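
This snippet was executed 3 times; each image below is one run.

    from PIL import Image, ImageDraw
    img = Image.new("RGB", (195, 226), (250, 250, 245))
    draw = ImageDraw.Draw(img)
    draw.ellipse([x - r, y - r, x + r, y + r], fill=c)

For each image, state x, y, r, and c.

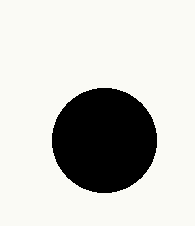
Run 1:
x = 104; y = 140; r = 52; c = 'black'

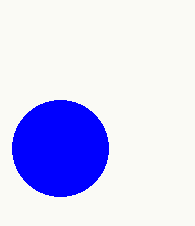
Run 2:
x = 60, y = 148, r = 48, c = 'blue'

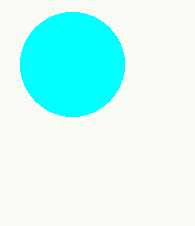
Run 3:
x = 72, y = 64, r = 52, c = 'cyan'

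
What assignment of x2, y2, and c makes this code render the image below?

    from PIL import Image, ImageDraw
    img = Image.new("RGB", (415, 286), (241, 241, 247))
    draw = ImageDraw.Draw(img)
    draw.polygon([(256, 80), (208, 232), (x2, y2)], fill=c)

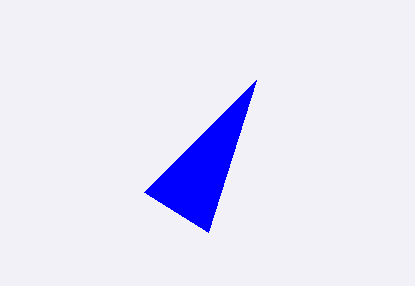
x2 = 144; y2 = 192; c = 'blue'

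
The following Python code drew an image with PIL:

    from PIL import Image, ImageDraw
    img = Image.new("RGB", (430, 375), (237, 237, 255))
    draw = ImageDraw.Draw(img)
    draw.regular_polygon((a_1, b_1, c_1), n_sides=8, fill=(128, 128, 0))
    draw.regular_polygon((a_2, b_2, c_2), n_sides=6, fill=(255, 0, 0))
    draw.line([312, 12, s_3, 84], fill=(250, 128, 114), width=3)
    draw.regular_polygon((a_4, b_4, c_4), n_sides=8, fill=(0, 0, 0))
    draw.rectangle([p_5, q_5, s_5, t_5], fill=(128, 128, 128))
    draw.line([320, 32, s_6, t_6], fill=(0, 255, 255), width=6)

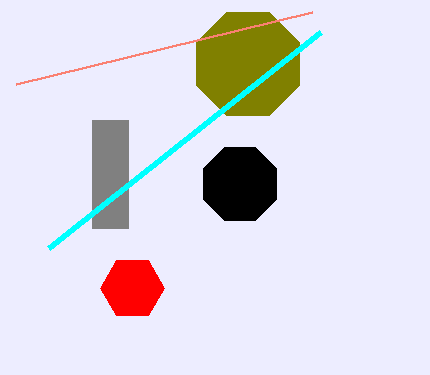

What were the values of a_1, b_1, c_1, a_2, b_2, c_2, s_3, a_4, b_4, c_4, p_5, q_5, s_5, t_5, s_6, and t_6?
a_1 = 248; b_1 = 64; c_1 = 56; a_2 = 132; b_2 = 288; c_2 = 32; s_3 = 16; a_4 = 240; b_4 = 184; c_4 = 40; p_5 = 92; q_5 = 120; s_5 = 128; t_5 = 228; s_6 = 48; t_6 = 248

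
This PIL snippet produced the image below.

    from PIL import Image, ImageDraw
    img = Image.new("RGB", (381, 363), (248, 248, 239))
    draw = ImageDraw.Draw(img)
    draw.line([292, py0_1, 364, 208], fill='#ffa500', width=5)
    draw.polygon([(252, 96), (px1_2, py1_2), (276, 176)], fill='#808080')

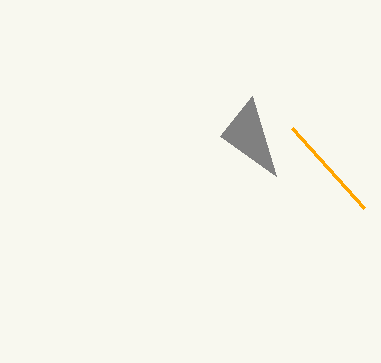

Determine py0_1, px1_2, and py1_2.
py0_1 = 128; px1_2 = 220; py1_2 = 136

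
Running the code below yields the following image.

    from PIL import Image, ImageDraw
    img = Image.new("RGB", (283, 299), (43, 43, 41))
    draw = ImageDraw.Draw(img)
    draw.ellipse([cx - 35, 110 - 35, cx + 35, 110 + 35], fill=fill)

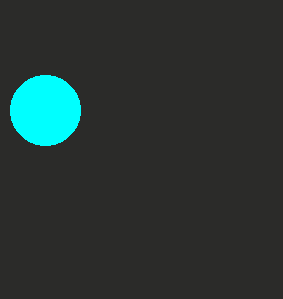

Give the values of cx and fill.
cx = 45
fill = 'cyan'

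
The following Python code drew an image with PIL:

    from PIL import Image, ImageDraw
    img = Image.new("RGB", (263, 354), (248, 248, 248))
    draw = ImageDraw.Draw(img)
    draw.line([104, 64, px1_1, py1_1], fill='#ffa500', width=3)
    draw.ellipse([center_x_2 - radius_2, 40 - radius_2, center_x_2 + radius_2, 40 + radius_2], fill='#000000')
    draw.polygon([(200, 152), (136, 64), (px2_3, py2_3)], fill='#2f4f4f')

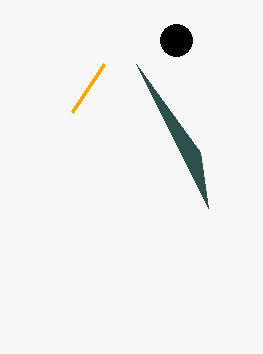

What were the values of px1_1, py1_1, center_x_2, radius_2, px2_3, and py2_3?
px1_1 = 72
py1_1 = 112
center_x_2 = 176
radius_2 = 16
px2_3 = 208
py2_3 = 208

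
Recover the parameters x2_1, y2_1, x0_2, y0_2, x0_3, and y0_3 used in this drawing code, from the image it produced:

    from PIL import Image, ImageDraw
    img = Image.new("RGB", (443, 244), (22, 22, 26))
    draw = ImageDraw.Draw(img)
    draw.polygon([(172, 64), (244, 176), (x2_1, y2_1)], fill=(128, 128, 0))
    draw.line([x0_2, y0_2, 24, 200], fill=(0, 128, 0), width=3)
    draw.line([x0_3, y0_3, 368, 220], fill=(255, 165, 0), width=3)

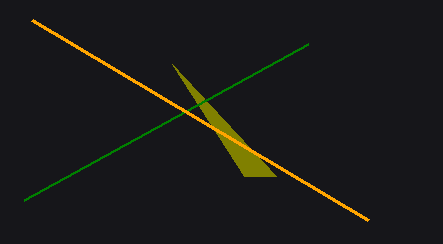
x2_1 = 276, y2_1 = 176, x0_2 = 308, y0_2 = 44, x0_3 = 32, y0_3 = 20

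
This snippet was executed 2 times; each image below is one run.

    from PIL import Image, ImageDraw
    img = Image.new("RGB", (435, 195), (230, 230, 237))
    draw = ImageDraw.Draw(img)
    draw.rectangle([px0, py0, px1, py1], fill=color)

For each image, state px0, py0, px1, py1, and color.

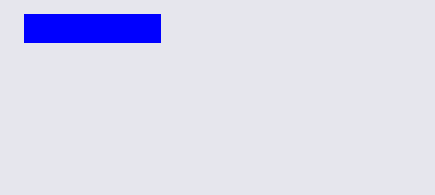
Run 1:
px0 = 24; py0 = 14; px1 = 160; py1 = 42; color = 'blue'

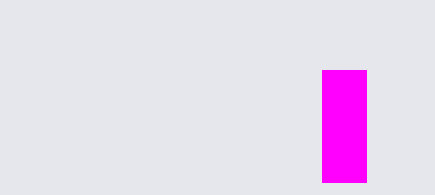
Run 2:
px0 = 322, py0 = 70, px1 = 366, py1 = 182, color = 'magenta'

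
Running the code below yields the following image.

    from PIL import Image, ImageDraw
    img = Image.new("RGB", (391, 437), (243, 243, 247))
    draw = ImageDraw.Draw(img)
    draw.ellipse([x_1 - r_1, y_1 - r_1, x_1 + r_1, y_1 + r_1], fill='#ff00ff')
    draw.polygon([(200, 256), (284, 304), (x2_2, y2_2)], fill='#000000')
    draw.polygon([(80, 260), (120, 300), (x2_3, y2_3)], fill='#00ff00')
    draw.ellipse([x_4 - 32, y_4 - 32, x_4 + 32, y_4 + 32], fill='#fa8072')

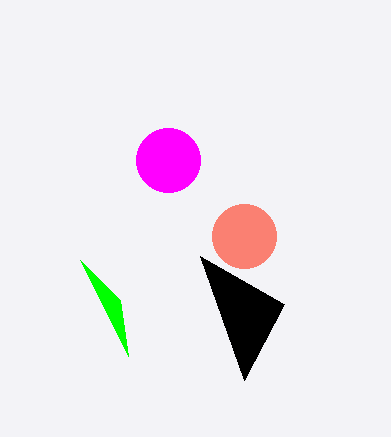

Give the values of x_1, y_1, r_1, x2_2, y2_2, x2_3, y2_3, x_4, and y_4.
x_1 = 168; y_1 = 160; r_1 = 32; x2_2 = 244; y2_2 = 380; x2_3 = 128; y2_3 = 356; x_4 = 244; y_4 = 236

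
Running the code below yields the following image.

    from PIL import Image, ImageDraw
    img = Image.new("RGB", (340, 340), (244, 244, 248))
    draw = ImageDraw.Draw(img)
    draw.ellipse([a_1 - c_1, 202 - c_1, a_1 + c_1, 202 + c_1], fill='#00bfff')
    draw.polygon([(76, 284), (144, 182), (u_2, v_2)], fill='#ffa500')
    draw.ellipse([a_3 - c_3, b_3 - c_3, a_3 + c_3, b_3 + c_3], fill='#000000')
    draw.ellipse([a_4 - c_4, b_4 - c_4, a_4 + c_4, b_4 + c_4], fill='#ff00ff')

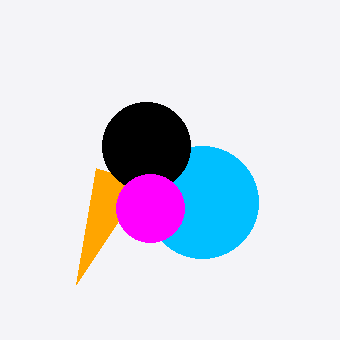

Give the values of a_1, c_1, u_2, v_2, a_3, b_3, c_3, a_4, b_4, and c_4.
a_1 = 202, c_1 = 56, u_2 = 96, v_2 = 168, a_3 = 146, b_3 = 146, c_3 = 44, a_4 = 150, b_4 = 208, c_4 = 34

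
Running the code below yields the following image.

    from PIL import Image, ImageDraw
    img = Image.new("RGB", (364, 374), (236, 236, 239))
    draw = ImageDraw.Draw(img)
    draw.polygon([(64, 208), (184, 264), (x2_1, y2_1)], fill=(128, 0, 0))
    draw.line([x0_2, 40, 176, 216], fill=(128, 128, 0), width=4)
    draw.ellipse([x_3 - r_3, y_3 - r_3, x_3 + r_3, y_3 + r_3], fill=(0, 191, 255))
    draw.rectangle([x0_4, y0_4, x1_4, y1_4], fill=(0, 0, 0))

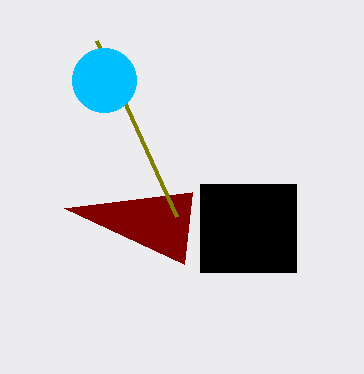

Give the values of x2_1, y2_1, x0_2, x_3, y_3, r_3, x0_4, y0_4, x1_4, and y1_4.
x2_1 = 192; y2_1 = 192; x0_2 = 96; x_3 = 104; y_3 = 80; r_3 = 32; x0_4 = 200; y0_4 = 184; x1_4 = 296; y1_4 = 272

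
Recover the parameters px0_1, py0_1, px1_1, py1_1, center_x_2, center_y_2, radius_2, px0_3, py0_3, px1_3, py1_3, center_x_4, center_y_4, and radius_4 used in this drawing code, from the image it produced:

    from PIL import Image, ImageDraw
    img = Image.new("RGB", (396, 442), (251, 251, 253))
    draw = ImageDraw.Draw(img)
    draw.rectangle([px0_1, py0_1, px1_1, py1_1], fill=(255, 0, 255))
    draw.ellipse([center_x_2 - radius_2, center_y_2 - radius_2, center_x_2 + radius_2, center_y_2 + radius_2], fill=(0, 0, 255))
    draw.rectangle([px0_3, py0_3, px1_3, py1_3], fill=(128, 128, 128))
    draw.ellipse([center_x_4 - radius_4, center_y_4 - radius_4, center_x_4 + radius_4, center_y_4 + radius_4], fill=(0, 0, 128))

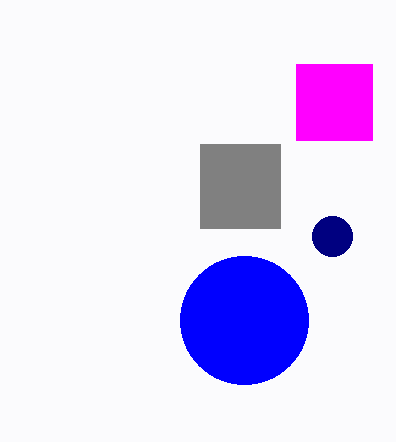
px0_1 = 296, py0_1 = 64, px1_1 = 372, py1_1 = 140, center_x_2 = 244, center_y_2 = 320, radius_2 = 64, px0_3 = 200, py0_3 = 144, px1_3 = 280, py1_3 = 228, center_x_4 = 332, center_y_4 = 236, radius_4 = 20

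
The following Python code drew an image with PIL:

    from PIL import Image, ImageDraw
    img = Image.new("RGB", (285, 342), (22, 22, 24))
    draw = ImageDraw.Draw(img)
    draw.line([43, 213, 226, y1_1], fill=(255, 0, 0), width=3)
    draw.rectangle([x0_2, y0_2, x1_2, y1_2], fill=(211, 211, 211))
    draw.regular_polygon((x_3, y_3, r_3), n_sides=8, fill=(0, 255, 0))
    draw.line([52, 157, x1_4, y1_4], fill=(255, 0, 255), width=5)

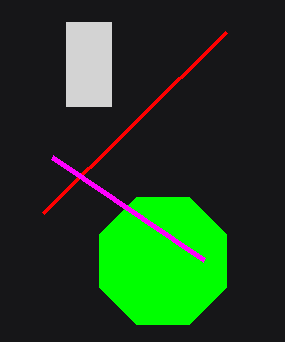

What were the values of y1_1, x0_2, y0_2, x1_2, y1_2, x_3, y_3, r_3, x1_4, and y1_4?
y1_1 = 32
x0_2 = 66
y0_2 = 22
x1_2 = 111
y1_2 = 106
x_3 = 163
y_3 = 261
r_3 = 69
x1_4 = 204
y1_4 = 260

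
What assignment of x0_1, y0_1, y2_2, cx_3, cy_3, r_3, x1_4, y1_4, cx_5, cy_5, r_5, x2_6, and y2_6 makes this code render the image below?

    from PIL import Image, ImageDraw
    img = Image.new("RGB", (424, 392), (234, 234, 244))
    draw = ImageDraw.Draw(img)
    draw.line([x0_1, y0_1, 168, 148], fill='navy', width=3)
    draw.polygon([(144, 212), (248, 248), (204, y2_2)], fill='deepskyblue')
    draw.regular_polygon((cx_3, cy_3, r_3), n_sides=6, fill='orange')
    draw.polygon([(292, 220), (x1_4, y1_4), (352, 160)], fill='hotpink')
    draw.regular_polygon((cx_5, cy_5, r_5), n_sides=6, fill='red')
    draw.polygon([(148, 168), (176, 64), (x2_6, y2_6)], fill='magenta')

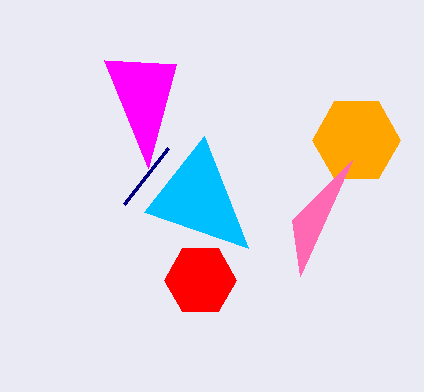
x0_1 = 124; y0_1 = 204; y2_2 = 136; cx_3 = 356; cy_3 = 140; r_3 = 44; x1_4 = 300; y1_4 = 276; cx_5 = 200; cy_5 = 280; r_5 = 36; x2_6 = 104; y2_6 = 60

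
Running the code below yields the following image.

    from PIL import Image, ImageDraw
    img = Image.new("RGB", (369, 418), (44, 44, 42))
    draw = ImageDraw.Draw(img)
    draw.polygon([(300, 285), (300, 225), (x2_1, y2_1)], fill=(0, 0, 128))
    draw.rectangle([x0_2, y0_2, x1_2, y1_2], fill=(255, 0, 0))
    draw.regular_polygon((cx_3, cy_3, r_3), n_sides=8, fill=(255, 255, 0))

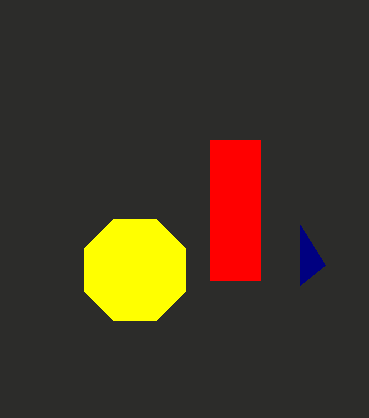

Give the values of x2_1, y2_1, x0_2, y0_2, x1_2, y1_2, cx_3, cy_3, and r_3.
x2_1 = 325; y2_1 = 265; x0_2 = 210; y0_2 = 140; x1_2 = 260; y1_2 = 280; cx_3 = 135; cy_3 = 270; r_3 = 55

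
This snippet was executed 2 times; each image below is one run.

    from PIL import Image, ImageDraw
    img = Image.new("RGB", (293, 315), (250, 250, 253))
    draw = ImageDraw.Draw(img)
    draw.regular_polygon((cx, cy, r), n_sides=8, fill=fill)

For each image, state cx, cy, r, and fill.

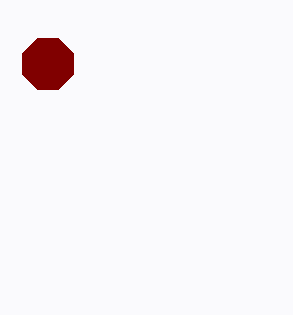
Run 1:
cx = 48, cy = 64, r = 28, fill = 'maroon'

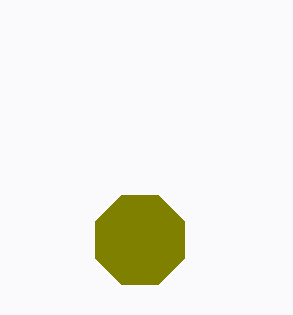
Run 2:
cx = 140, cy = 240, r = 48, fill = 'olive'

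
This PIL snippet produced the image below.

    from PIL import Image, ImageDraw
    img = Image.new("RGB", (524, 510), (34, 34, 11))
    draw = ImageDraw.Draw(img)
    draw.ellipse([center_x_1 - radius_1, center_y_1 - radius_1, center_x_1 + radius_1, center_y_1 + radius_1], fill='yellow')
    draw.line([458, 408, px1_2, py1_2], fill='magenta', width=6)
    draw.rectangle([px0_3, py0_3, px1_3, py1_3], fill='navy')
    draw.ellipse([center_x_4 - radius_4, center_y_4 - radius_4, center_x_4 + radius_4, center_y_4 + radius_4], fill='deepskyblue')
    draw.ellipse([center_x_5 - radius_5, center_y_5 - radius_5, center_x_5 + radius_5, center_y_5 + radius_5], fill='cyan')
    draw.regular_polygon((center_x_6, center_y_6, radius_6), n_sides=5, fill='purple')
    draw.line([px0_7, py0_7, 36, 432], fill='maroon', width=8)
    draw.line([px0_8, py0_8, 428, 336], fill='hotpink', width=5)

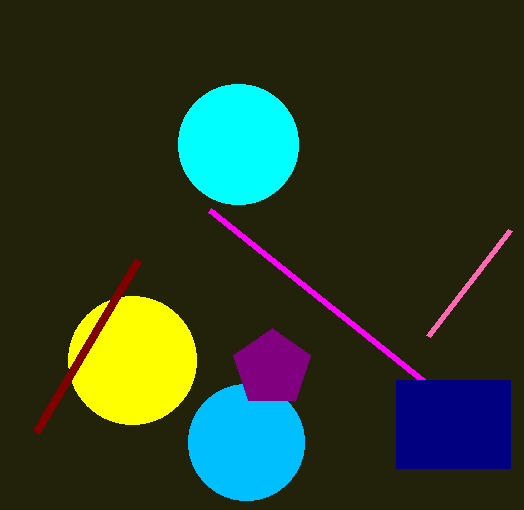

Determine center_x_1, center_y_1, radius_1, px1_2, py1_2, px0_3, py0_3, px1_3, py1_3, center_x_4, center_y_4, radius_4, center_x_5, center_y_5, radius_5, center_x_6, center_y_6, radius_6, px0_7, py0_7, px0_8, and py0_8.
center_x_1 = 132
center_y_1 = 360
radius_1 = 64
px1_2 = 210
py1_2 = 210
px0_3 = 396
py0_3 = 380
px1_3 = 510
py1_3 = 468
center_x_4 = 246
center_y_4 = 442
radius_4 = 58
center_x_5 = 238
center_y_5 = 144
radius_5 = 60
center_x_6 = 272
center_y_6 = 368
radius_6 = 40
px0_7 = 138
py0_7 = 260
px0_8 = 510
py0_8 = 230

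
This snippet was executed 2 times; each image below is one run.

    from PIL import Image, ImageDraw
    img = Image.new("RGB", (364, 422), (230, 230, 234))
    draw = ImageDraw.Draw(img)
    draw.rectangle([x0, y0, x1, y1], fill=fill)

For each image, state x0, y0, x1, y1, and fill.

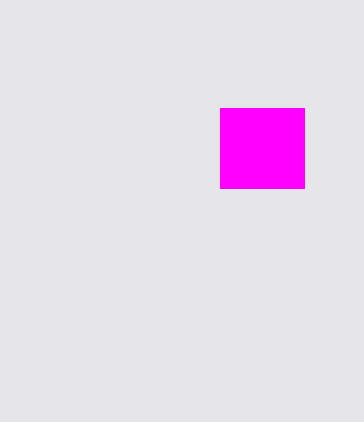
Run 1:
x0 = 220; y0 = 108; x1 = 304; y1 = 188; fill = 'magenta'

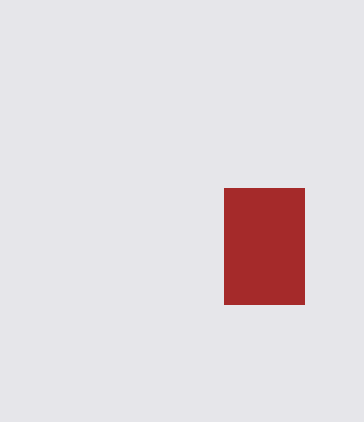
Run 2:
x0 = 224; y0 = 188; x1 = 304; y1 = 304; fill = 'brown'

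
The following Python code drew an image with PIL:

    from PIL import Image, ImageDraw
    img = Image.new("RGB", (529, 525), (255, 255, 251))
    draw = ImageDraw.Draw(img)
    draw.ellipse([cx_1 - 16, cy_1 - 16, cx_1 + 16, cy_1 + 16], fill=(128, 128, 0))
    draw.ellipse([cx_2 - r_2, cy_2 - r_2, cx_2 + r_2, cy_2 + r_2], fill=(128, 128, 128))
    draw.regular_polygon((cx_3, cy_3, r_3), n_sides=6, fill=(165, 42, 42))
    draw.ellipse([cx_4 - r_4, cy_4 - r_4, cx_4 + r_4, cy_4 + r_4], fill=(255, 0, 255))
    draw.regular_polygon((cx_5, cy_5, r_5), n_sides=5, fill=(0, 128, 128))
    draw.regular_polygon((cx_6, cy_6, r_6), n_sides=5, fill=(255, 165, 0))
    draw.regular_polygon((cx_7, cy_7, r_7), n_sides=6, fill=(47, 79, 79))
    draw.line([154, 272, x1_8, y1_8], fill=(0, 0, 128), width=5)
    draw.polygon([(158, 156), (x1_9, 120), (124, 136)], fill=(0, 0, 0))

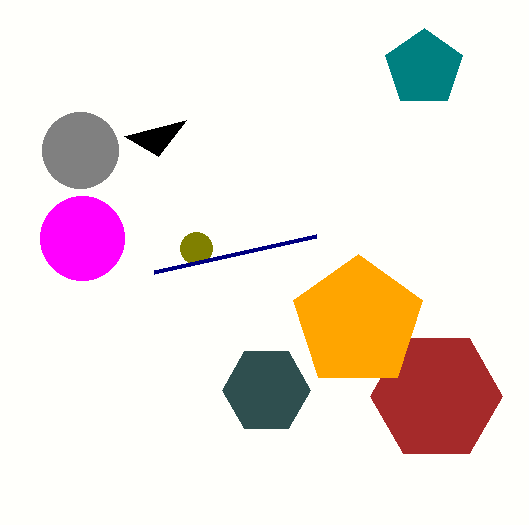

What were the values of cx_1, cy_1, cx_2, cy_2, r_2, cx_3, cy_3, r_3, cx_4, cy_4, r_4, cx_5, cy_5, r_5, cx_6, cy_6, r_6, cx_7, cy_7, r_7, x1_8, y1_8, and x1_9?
cx_1 = 196, cy_1 = 248, cx_2 = 80, cy_2 = 150, r_2 = 38, cx_3 = 436, cy_3 = 396, r_3 = 66, cx_4 = 82, cy_4 = 238, r_4 = 42, cx_5 = 424, cy_5 = 68, r_5 = 40, cx_6 = 358, cy_6 = 322, r_6 = 68, cx_7 = 266, cy_7 = 390, r_7 = 44, x1_8 = 316, y1_8 = 236, x1_9 = 186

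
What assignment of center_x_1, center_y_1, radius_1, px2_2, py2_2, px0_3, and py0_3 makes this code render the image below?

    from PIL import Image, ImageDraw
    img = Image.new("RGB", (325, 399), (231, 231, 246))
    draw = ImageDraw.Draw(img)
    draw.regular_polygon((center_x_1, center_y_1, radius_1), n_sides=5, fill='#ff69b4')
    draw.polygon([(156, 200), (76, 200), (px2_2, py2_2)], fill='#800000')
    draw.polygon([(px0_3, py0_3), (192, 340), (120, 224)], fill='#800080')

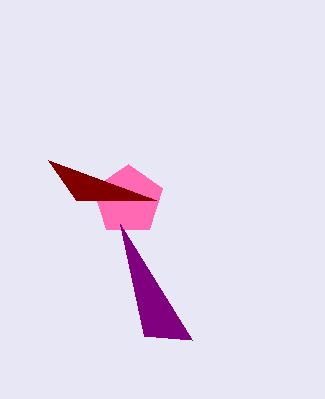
center_x_1 = 128
center_y_1 = 200
radius_1 = 36
px2_2 = 48
py2_2 = 160
px0_3 = 144
py0_3 = 336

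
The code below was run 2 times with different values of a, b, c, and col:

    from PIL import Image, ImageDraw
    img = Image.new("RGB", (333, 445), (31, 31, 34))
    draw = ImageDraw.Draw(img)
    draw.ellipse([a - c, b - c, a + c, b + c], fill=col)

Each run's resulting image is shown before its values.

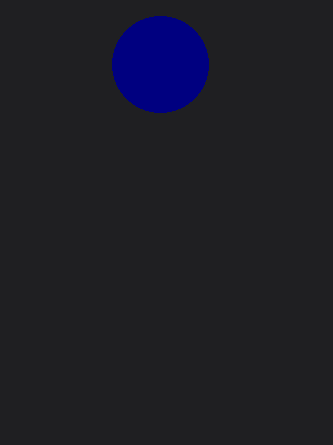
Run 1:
a = 160, b = 64, c = 48, col = 'navy'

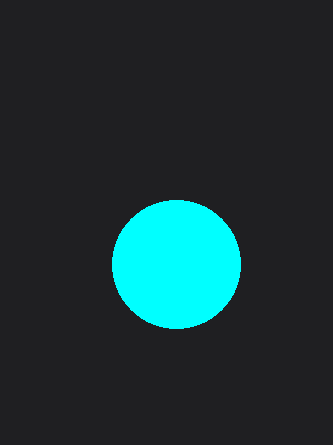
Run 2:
a = 176
b = 264
c = 64
col = 'cyan'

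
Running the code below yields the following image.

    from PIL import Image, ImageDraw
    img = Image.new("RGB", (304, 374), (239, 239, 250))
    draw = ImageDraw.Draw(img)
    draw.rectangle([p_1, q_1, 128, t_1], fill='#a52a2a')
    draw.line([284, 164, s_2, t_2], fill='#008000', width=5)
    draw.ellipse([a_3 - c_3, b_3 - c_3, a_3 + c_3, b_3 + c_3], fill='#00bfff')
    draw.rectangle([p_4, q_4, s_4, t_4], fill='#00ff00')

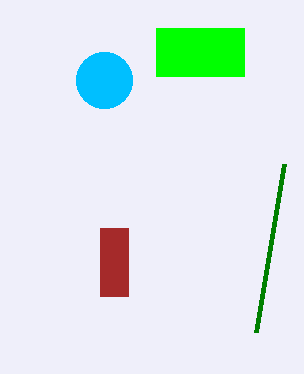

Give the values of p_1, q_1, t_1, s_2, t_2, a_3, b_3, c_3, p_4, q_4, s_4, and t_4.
p_1 = 100
q_1 = 228
t_1 = 296
s_2 = 256
t_2 = 332
a_3 = 104
b_3 = 80
c_3 = 28
p_4 = 156
q_4 = 28
s_4 = 244
t_4 = 76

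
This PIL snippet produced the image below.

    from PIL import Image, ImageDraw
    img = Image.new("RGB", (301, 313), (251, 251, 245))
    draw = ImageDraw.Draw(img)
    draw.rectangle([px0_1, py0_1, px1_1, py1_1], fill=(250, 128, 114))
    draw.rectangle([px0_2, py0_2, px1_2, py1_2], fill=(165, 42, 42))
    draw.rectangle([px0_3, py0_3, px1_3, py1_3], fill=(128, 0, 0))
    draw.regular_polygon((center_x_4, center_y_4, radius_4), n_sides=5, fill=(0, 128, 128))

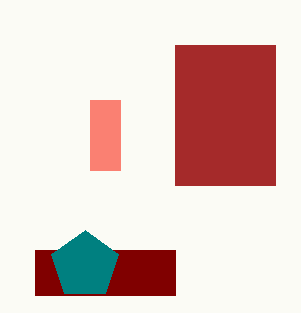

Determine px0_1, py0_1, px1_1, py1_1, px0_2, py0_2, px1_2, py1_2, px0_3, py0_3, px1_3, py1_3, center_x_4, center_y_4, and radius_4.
px0_1 = 90; py0_1 = 100; px1_1 = 120; py1_1 = 170; px0_2 = 175; py0_2 = 45; px1_2 = 275; py1_2 = 185; px0_3 = 35; py0_3 = 250; px1_3 = 175; py1_3 = 295; center_x_4 = 85; center_y_4 = 265; radius_4 = 35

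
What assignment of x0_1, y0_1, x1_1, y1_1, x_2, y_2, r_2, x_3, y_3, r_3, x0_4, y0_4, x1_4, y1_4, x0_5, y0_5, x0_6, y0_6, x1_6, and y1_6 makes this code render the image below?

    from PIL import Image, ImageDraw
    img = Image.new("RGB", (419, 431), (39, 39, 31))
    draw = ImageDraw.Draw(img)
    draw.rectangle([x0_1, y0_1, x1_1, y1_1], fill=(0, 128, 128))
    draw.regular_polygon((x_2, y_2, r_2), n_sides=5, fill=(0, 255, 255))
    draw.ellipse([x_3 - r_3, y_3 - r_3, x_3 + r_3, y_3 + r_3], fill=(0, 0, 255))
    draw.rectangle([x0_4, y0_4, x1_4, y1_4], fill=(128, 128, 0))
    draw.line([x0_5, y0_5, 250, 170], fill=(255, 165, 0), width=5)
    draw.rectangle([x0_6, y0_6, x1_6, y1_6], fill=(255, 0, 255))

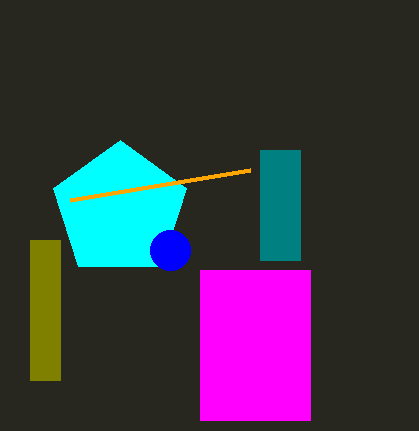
x0_1 = 260
y0_1 = 150
x1_1 = 300
y1_1 = 260
x_2 = 120
y_2 = 210
r_2 = 70
x_3 = 170
y_3 = 250
r_3 = 20
x0_4 = 30
y0_4 = 240
x1_4 = 60
y1_4 = 380
x0_5 = 70
y0_5 = 200
x0_6 = 200
y0_6 = 270
x1_6 = 310
y1_6 = 420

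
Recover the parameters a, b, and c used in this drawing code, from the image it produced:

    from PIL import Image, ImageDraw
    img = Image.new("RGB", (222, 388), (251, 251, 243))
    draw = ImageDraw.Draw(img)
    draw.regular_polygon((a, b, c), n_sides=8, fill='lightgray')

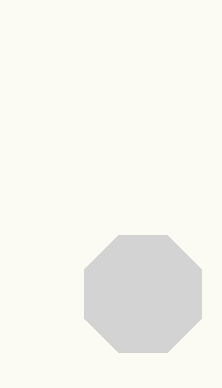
a = 143
b = 294
c = 63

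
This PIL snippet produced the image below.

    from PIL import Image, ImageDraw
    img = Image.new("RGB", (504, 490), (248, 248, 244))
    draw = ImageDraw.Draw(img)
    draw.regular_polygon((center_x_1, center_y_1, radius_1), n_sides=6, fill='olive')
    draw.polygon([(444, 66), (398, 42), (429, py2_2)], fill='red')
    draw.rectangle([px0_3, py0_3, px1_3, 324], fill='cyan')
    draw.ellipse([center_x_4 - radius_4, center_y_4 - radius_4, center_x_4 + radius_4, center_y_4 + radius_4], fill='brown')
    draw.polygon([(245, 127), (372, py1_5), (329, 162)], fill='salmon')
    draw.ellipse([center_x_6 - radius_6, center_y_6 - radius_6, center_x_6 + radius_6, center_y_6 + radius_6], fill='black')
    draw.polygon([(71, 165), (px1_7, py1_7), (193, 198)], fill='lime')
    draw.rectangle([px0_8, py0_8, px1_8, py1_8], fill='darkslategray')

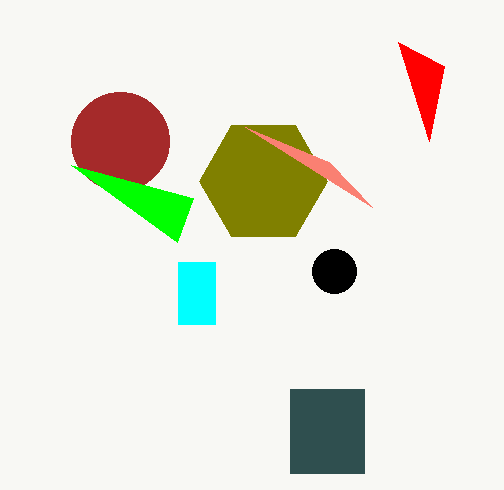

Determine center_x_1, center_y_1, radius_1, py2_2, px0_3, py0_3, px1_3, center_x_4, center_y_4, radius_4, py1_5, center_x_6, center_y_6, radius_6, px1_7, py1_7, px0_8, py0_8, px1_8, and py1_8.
center_x_1 = 263; center_y_1 = 181; radius_1 = 64; py2_2 = 141; px0_3 = 178; py0_3 = 262; px1_3 = 215; center_x_4 = 120; center_y_4 = 141; radius_4 = 49; py1_5 = 207; center_x_6 = 334; center_y_6 = 271; radius_6 = 22; px1_7 = 177; py1_7 = 242; px0_8 = 290; py0_8 = 389; px1_8 = 364; py1_8 = 473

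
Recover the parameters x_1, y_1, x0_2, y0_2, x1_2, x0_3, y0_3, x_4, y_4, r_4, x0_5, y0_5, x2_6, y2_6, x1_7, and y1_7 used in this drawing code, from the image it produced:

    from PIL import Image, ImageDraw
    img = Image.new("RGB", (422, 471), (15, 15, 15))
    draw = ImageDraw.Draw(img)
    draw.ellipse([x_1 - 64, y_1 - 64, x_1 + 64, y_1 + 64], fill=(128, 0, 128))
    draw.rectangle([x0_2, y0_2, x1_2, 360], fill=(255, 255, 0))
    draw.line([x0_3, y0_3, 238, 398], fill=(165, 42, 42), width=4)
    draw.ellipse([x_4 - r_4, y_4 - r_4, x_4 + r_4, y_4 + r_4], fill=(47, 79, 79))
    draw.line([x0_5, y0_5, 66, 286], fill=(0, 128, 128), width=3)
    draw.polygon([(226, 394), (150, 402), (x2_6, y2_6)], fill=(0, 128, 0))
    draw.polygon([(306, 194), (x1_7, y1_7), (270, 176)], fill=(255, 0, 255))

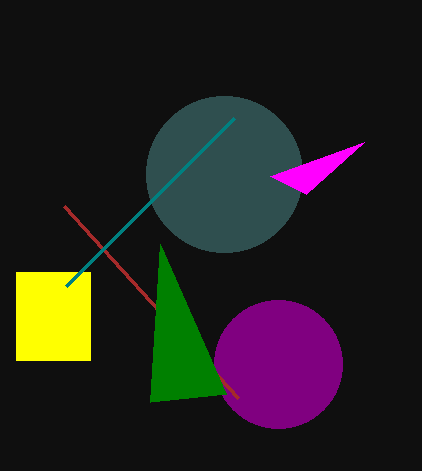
x_1 = 278; y_1 = 364; x0_2 = 16; y0_2 = 272; x1_2 = 90; x0_3 = 64; y0_3 = 206; x_4 = 224; y_4 = 174; r_4 = 78; x0_5 = 234; y0_5 = 118; x2_6 = 160; y2_6 = 244; x1_7 = 364; y1_7 = 142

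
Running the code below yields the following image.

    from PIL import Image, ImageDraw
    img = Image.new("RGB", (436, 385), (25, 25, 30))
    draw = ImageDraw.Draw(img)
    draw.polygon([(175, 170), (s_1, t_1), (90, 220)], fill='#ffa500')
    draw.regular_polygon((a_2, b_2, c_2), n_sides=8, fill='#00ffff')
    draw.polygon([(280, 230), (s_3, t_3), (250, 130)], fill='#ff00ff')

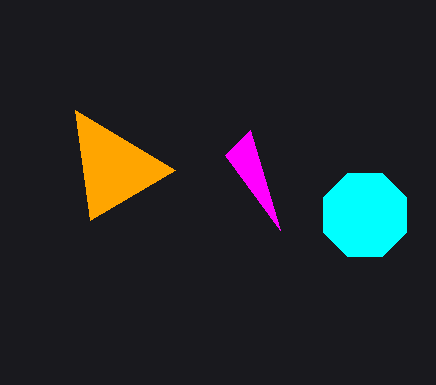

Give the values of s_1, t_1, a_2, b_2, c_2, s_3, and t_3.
s_1 = 75; t_1 = 110; a_2 = 365; b_2 = 215; c_2 = 45; s_3 = 225; t_3 = 155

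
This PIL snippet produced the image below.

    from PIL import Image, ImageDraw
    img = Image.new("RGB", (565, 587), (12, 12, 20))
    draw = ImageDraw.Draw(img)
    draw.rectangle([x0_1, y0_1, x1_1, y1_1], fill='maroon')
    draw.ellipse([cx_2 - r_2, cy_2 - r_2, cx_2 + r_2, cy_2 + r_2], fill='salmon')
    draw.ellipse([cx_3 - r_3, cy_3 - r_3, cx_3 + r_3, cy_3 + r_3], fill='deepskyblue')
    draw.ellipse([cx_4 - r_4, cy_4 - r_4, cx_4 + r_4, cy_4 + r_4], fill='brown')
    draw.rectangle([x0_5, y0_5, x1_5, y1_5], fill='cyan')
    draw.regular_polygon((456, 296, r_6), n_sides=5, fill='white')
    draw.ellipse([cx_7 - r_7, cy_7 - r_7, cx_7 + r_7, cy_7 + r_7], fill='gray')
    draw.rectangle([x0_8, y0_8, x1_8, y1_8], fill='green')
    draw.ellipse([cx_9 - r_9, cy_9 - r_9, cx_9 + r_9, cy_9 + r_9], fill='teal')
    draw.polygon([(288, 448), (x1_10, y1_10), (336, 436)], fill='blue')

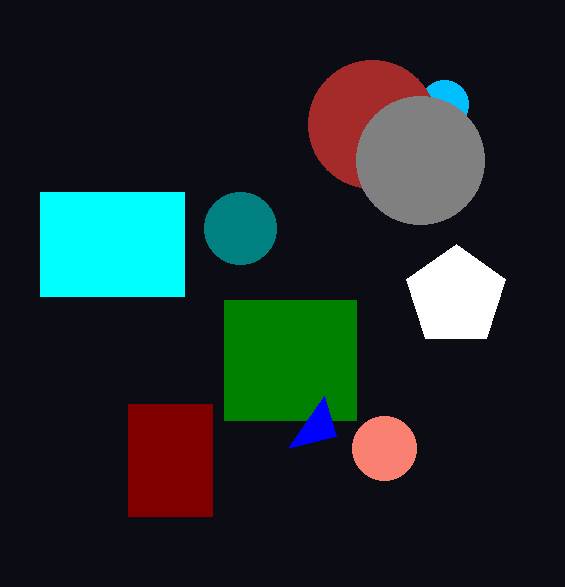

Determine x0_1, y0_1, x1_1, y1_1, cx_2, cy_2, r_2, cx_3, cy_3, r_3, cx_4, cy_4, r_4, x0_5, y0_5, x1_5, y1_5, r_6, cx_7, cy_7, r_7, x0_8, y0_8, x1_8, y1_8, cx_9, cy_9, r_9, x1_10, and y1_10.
x0_1 = 128, y0_1 = 404, x1_1 = 212, y1_1 = 516, cx_2 = 384, cy_2 = 448, r_2 = 32, cx_3 = 444, cy_3 = 104, r_3 = 24, cx_4 = 372, cy_4 = 124, r_4 = 64, x0_5 = 40, y0_5 = 192, x1_5 = 184, y1_5 = 296, r_6 = 52, cx_7 = 420, cy_7 = 160, r_7 = 64, x0_8 = 224, y0_8 = 300, x1_8 = 356, y1_8 = 420, cx_9 = 240, cy_9 = 228, r_9 = 36, x1_10 = 324, y1_10 = 396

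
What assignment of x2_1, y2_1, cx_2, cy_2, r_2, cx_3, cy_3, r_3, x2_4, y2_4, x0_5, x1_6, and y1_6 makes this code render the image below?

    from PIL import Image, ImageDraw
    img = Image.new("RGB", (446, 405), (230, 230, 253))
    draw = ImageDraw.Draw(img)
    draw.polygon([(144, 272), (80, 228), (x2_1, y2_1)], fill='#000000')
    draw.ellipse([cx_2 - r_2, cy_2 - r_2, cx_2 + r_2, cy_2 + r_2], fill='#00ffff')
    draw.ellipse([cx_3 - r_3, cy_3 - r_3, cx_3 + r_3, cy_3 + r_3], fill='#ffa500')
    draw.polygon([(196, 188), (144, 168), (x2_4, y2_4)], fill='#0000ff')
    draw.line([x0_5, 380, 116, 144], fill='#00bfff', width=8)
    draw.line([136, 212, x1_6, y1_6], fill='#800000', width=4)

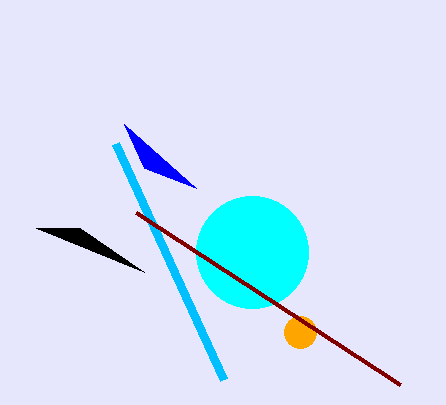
x2_1 = 36
y2_1 = 228
cx_2 = 252
cy_2 = 252
r_2 = 56
cx_3 = 300
cy_3 = 332
r_3 = 16
x2_4 = 124
y2_4 = 124
x0_5 = 224
x1_6 = 400
y1_6 = 384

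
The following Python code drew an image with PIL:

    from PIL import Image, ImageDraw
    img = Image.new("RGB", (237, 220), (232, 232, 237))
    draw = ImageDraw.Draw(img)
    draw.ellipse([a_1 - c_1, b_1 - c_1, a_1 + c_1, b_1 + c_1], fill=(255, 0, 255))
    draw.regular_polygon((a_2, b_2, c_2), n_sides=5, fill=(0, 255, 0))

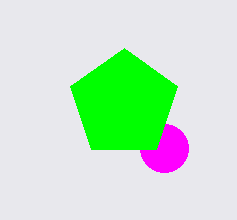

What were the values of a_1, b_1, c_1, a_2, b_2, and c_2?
a_1 = 164, b_1 = 148, c_1 = 24, a_2 = 124, b_2 = 104, c_2 = 56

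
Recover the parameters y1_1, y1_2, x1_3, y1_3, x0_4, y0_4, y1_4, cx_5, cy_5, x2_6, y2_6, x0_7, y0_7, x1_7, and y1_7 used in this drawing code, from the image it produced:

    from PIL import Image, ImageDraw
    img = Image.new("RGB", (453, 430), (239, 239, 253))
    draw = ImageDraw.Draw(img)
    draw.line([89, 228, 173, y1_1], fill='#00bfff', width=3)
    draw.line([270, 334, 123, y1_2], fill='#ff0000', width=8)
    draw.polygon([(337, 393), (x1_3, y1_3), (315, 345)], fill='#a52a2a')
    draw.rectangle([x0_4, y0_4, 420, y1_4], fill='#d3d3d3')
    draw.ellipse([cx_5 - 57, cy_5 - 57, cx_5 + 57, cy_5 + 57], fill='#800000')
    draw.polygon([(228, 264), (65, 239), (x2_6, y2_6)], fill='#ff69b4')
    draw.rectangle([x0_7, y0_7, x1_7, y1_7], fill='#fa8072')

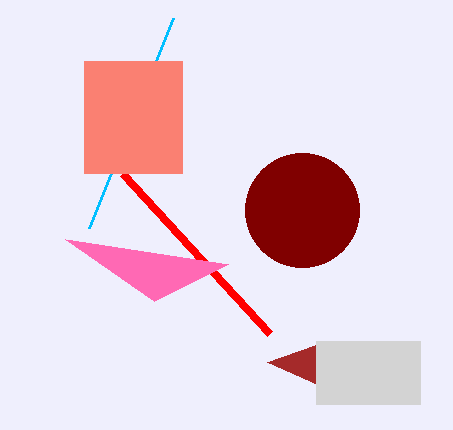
y1_1 = 18
y1_2 = 174
x1_3 = 267
y1_3 = 362
x0_4 = 316
y0_4 = 341
y1_4 = 404
cx_5 = 302
cy_5 = 210
x2_6 = 154
y2_6 = 301
x0_7 = 84
y0_7 = 61
x1_7 = 182
y1_7 = 173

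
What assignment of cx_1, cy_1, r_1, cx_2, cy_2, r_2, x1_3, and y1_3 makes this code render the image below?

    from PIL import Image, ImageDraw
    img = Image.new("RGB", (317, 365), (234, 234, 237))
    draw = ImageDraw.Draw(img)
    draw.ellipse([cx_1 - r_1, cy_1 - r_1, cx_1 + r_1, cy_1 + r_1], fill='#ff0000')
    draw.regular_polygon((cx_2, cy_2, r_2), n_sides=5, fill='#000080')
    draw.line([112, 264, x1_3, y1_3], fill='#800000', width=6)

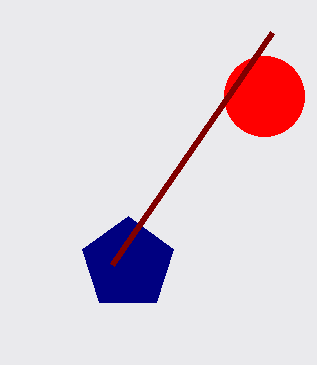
cx_1 = 264; cy_1 = 96; r_1 = 40; cx_2 = 128; cy_2 = 264; r_2 = 48; x1_3 = 272; y1_3 = 32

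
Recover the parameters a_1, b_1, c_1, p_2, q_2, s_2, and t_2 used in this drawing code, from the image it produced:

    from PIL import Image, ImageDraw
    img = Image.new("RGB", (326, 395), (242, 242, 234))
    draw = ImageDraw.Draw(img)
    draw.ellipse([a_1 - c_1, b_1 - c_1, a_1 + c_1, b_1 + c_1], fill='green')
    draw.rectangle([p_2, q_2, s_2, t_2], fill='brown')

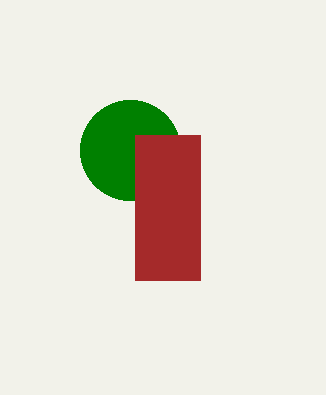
a_1 = 130; b_1 = 150; c_1 = 50; p_2 = 135; q_2 = 135; s_2 = 200; t_2 = 280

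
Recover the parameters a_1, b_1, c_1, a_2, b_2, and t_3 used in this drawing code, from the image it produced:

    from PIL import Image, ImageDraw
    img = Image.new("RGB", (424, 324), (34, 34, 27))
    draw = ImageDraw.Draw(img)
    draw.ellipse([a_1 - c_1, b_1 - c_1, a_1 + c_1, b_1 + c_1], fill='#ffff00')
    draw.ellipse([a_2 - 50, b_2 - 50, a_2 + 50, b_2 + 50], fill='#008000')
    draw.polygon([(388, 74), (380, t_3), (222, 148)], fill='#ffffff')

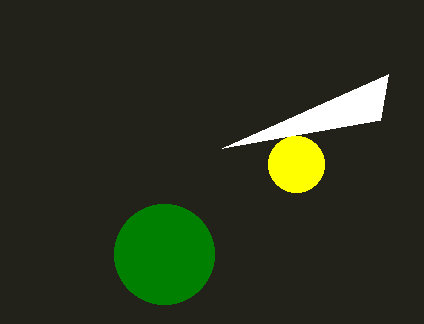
a_1 = 296
b_1 = 164
c_1 = 28
a_2 = 164
b_2 = 254
t_3 = 120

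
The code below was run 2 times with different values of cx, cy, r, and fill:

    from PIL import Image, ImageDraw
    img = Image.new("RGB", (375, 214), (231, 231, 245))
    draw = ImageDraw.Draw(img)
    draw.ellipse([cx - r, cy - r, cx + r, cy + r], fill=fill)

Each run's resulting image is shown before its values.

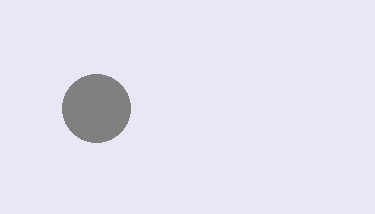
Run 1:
cx = 96; cy = 108; r = 34; fill = 'gray'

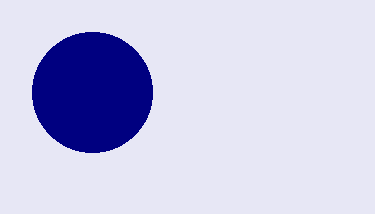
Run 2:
cx = 92; cy = 92; r = 60; fill = 'navy'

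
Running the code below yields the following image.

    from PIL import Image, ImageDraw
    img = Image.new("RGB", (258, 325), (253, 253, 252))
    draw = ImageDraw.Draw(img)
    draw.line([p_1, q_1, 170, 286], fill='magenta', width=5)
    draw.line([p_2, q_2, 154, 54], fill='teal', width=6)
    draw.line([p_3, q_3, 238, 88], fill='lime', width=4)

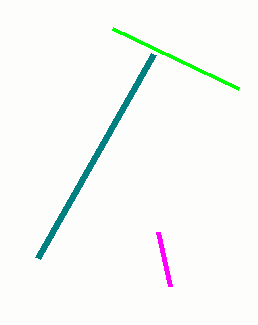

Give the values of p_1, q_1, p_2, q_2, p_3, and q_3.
p_1 = 158
q_1 = 232
p_2 = 38
q_2 = 258
p_3 = 112
q_3 = 28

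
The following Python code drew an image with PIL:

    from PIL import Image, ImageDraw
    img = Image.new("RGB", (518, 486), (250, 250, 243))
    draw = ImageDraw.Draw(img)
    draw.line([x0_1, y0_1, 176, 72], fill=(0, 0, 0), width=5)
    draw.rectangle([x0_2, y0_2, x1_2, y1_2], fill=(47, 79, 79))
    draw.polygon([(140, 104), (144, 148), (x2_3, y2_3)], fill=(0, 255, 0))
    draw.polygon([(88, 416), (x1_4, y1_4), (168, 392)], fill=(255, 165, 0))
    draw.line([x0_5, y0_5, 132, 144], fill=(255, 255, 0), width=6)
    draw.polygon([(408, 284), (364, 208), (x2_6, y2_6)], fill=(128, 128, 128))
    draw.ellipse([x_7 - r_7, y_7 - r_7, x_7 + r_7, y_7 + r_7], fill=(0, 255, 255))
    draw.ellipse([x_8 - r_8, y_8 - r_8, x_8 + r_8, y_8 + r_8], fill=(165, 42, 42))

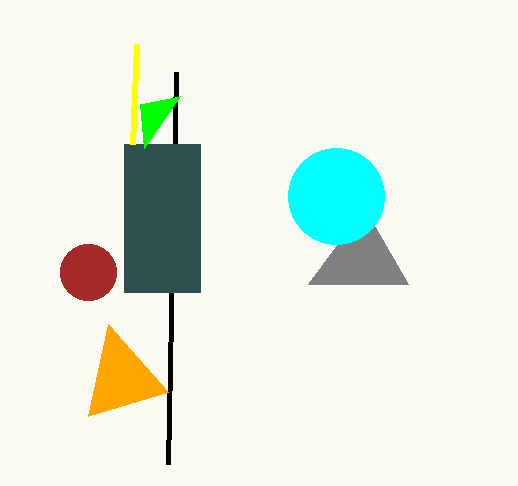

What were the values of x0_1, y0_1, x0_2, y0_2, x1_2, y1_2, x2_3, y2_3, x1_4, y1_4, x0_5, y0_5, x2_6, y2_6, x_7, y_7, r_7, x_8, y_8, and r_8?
x0_1 = 168
y0_1 = 464
x0_2 = 124
y0_2 = 144
x1_2 = 200
y1_2 = 292
x2_3 = 180
y2_3 = 96
x1_4 = 108
y1_4 = 324
x0_5 = 136
y0_5 = 44
x2_6 = 308
y2_6 = 284
x_7 = 336
y_7 = 196
r_7 = 48
x_8 = 88
y_8 = 272
r_8 = 28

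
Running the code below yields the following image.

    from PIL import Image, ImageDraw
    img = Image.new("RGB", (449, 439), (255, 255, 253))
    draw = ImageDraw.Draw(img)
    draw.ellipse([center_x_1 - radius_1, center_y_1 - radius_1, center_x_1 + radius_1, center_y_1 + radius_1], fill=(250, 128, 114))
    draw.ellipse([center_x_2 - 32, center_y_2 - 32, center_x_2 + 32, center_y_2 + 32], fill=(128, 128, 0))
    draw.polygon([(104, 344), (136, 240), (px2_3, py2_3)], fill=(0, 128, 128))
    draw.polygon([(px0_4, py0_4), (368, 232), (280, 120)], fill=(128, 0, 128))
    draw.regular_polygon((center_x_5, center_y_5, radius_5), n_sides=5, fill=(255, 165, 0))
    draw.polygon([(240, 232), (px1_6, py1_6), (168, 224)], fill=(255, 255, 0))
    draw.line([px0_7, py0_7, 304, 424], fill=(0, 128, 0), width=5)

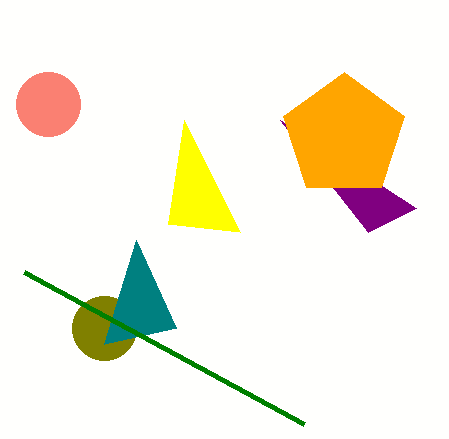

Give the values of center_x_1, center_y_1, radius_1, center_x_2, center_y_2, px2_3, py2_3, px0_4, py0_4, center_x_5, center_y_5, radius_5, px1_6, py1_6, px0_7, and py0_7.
center_x_1 = 48; center_y_1 = 104; radius_1 = 32; center_x_2 = 104; center_y_2 = 328; px2_3 = 176; py2_3 = 328; px0_4 = 416; py0_4 = 208; center_x_5 = 344; center_y_5 = 136; radius_5 = 64; px1_6 = 184; py1_6 = 120; px0_7 = 24; py0_7 = 272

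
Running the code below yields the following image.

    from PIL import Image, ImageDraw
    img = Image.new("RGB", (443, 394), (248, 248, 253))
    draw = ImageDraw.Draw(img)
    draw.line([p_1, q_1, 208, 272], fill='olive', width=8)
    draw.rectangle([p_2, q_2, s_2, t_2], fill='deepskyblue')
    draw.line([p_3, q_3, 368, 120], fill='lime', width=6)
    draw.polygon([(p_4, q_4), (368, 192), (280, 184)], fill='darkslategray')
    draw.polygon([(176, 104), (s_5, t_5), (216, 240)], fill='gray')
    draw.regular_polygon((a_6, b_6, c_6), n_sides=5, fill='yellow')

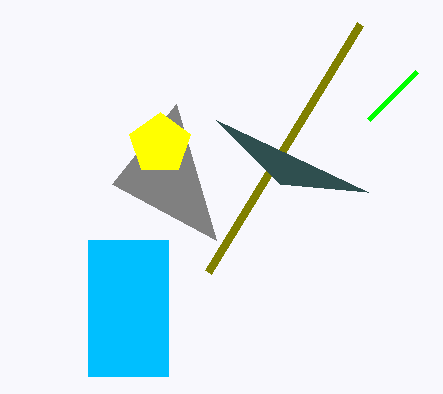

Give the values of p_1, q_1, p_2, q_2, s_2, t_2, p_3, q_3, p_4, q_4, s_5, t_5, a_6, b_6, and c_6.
p_1 = 360; q_1 = 24; p_2 = 88; q_2 = 240; s_2 = 168; t_2 = 376; p_3 = 416; q_3 = 72; p_4 = 216; q_4 = 120; s_5 = 112; t_5 = 184; a_6 = 160; b_6 = 144; c_6 = 32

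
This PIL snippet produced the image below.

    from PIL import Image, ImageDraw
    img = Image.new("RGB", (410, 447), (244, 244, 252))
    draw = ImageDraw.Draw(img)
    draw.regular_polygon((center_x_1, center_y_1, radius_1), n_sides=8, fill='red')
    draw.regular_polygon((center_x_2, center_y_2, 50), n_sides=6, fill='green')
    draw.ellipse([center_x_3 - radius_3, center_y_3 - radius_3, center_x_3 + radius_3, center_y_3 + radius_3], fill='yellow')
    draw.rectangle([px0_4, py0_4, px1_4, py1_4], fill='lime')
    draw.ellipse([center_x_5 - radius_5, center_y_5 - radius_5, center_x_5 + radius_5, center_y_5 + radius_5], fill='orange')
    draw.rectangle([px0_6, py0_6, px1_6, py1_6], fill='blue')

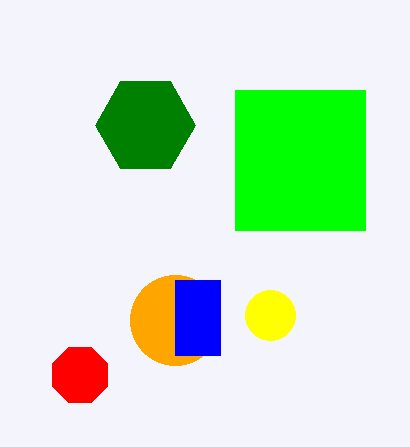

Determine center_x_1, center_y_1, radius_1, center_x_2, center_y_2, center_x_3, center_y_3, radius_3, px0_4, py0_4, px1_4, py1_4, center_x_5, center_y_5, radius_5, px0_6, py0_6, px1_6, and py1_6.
center_x_1 = 80
center_y_1 = 375
radius_1 = 30
center_x_2 = 145
center_y_2 = 125
center_x_3 = 270
center_y_3 = 315
radius_3 = 25
px0_4 = 235
py0_4 = 90
px1_4 = 365
py1_4 = 230
center_x_5 = 175
center_y_5 = 320
radius_5 = 45
px0_6 = 175
py0_6 = 280
px1_6 = 220
py1_6 = 355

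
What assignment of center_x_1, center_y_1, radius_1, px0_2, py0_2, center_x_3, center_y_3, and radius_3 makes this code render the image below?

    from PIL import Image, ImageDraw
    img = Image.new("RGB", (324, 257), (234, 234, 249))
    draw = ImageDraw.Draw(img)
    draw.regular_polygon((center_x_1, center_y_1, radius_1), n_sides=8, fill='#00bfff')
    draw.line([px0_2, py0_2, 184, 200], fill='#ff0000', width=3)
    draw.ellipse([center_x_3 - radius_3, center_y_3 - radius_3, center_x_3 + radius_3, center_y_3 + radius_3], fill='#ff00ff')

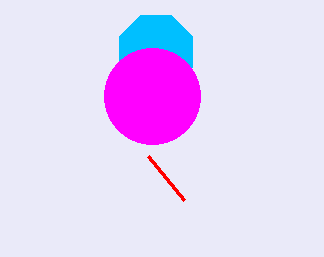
center_x_1 = 156
center_y_1 = 52
radius_1 = 40
px0_2 = 148
py0_2 = 156
center_x_3 = 152
center_y_3 = 96
radius_3 = 48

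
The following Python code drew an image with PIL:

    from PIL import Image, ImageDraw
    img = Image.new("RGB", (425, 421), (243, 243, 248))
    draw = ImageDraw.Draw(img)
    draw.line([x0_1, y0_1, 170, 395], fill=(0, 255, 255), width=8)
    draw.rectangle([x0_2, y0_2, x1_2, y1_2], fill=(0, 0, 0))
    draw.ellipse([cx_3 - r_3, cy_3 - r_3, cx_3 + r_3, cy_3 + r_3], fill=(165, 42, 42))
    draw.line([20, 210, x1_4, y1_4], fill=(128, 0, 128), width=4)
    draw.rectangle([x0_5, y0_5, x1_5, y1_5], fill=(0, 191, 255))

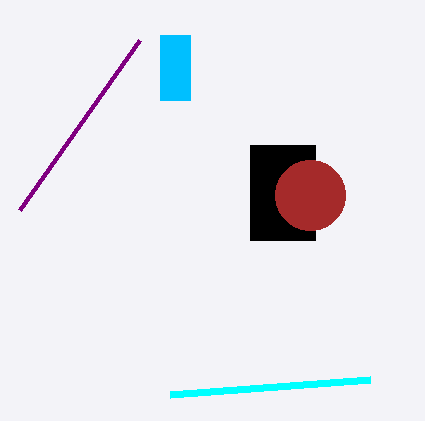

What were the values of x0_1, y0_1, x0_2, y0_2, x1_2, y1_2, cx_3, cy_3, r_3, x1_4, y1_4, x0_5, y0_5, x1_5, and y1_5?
x0_1 = 370
y0_1 = 380
x0_2 = 250
y0_2 = 145
x1_2 = 315
y1_2 = 240
cx_3 = 310
cy_3 = 195
r_3 = 35
x1_4 = 140
y1_4 = 40
x0_5 = 160
y0_5 = 35
x1_5 = 190
y1_5 = 100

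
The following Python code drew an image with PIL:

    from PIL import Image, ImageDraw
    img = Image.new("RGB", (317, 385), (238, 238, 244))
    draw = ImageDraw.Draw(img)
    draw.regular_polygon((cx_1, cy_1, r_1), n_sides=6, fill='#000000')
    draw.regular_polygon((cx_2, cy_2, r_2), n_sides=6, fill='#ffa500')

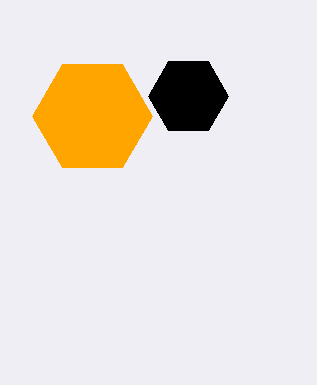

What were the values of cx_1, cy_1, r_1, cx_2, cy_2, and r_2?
cx_1 = 188, cy_1 = 96, r_1 = 40, cx_2 = 92, cy_2 = 116, r_2 = 60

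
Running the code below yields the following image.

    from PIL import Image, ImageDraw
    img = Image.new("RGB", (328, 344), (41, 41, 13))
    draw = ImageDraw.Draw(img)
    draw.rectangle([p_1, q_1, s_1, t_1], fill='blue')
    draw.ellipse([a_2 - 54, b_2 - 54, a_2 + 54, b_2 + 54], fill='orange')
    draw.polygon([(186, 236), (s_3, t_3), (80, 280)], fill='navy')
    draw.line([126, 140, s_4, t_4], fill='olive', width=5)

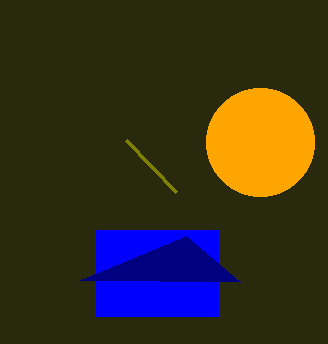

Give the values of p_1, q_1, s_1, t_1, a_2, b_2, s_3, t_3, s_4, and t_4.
p_1 = 96; q_1 = 230; s_1 = 218; t_1 = 316; a_2 = 260; b_2 = 142; s_3 = 240; t_3 = 282; s_4 = 176; t_4 = 192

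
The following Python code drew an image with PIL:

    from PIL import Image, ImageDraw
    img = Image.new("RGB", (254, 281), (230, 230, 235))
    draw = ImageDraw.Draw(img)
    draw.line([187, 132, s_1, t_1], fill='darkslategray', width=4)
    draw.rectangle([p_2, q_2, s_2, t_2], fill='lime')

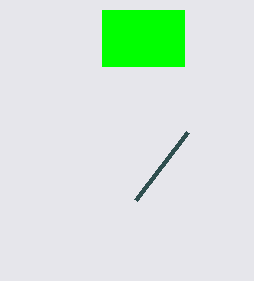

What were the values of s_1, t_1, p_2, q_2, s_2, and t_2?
s_1 = 135; t_1 = 200; p_2 = 102; q_2 = 10; s_2 = 184; t_2 = 66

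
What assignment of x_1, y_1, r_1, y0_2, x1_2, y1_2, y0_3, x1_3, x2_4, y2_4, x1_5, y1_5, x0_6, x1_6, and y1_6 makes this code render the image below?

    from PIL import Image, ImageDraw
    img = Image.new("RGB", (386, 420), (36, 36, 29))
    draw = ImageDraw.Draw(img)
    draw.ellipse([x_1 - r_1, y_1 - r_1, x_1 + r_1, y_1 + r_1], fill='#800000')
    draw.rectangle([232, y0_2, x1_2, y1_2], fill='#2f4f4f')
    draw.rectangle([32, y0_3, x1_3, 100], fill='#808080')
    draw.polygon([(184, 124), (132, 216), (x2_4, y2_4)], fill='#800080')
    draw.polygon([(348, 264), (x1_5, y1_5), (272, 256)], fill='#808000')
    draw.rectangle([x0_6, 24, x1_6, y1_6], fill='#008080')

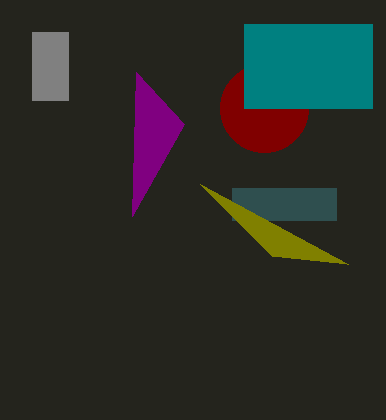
x_1 = 264, y_1 = 108, r_1 = 44, y0_2 = 188, x1_2 = 336, y1_2 = 220, y0_3 = 32, x1_3 = 68, x2_4 = 136, y2_4 = 72, x1_5 = 200, y1_5 = 184, x0_6 = 244, x1_6 = 372, y1_6 = 108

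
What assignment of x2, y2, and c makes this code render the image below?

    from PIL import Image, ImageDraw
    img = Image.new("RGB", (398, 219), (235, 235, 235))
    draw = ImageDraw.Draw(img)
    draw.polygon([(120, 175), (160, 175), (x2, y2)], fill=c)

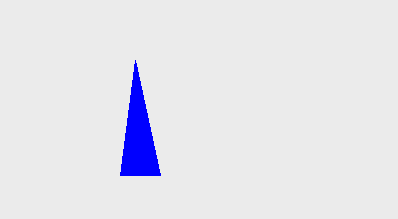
x2 = 135, y2 = 60, c = 'blue'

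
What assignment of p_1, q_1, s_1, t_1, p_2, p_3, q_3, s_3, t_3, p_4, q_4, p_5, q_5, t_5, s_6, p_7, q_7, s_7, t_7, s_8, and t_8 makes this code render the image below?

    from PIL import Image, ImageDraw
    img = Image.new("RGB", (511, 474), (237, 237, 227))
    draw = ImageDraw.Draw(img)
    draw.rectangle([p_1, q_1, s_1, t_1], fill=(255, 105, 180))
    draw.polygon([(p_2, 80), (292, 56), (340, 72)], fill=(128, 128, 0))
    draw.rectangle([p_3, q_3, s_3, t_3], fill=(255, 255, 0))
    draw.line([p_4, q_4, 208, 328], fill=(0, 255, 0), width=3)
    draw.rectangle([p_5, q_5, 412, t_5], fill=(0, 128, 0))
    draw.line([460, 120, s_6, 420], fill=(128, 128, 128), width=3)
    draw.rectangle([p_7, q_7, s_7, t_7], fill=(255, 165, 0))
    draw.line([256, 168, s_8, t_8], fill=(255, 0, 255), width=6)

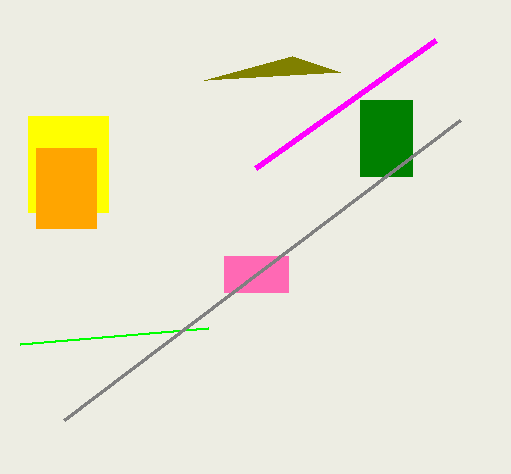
p_1 = 224
q_1 = 256
s_1 = 288
t_1 = 292
p_2 = 204
p_3 = 28
q_3 = 116
s_3 = 108
t_3 = 212
p_4 = 20
q_4 = 344
p_5 = 360
q_5 = 100
t_5 = 176
s_6 = 64
p_7 = 36
q_7 = 148
s_7 = 96
t_7 = 228
s_8 = 436
t_8 = 40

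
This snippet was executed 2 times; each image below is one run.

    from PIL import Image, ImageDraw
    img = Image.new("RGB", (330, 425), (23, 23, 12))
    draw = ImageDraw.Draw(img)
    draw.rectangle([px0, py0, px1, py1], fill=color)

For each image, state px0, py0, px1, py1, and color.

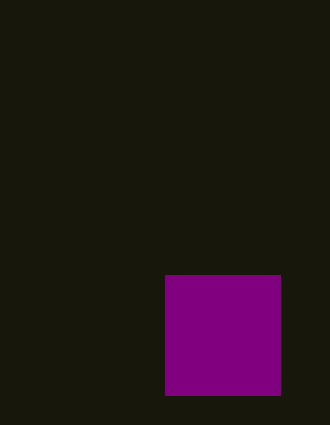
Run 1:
px0 = 165; py0 = 275; px1 = 280; py1 = 395; color = 'purple'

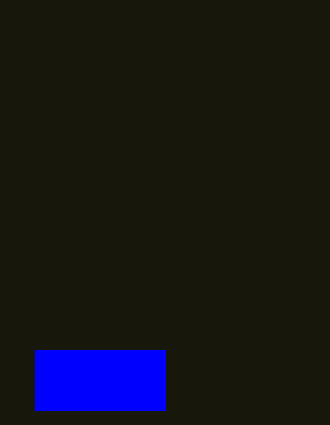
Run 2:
px0 = 35; py0 = 350; px1 = 165; py1 = 410; color = 'blue'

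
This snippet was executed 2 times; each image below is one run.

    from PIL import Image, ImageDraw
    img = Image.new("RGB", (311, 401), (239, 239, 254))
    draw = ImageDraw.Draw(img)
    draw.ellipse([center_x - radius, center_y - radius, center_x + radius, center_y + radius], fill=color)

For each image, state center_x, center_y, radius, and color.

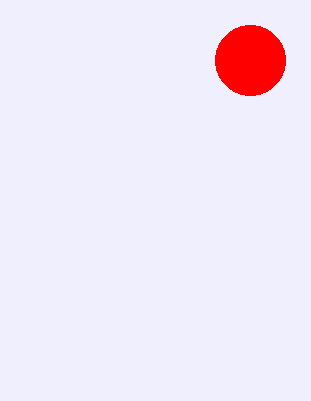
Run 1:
center_x = 250, center_y = 60, radius = 35, color = 'red'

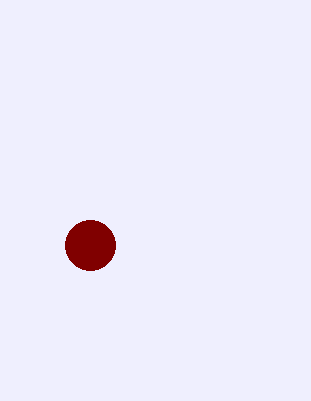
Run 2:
center_x = 90; center_y = 245; radius = 25; color = 'maroon'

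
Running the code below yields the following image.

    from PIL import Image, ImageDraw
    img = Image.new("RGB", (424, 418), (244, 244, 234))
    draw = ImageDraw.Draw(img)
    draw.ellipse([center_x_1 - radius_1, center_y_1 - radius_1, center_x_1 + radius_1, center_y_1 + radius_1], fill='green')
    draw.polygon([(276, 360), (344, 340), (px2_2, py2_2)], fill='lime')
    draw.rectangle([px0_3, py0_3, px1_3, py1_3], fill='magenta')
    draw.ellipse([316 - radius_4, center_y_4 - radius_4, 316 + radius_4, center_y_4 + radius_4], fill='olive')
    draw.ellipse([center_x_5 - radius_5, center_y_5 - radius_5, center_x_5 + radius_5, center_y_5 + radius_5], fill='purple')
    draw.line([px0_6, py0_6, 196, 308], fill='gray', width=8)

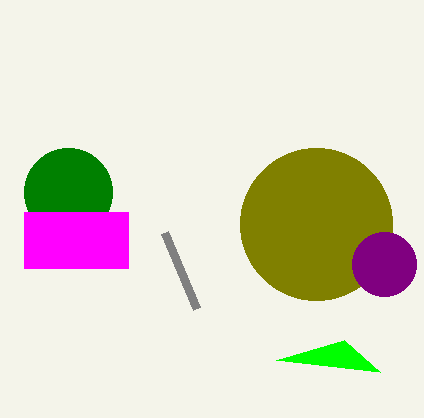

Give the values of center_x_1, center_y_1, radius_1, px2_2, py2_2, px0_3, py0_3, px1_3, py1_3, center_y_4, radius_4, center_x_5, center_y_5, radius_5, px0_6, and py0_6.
center_x_1 = 68, center_y_1 = 192, radius_1 = 44, px2_2 = 380, py2_2 = 372, px0_3 = 24, py0_3 = 212, px1_3 = 128, py1_3 = 268, center_y_4 = 224, radius_4 = 76, center_x_5 = 384, center_y_5 = 264, radius_5 = 32, px0_6 = 164, py0_6 = 232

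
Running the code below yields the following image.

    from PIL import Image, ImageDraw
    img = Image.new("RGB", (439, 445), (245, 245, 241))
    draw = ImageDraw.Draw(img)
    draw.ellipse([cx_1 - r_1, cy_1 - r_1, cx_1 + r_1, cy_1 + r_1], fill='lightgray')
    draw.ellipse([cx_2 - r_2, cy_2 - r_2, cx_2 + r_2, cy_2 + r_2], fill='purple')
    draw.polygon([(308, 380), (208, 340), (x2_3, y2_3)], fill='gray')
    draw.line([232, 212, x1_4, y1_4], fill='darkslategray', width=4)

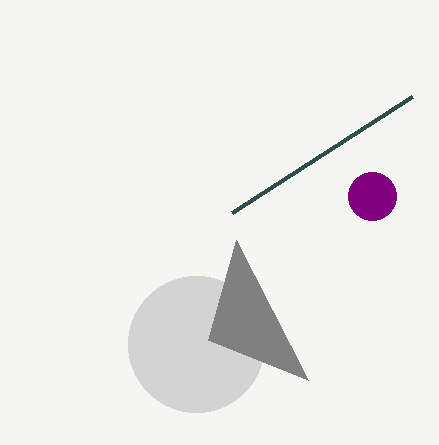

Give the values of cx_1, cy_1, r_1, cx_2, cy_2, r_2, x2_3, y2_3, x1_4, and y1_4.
cx_1 = 196
cy_1 = 344
r_1 = 68
cx_2 = 372
cy_2 = 196
r_2 = 24
x2_3 = 236
y2_3 = 240
x1_4 = 412
y1_4 = 96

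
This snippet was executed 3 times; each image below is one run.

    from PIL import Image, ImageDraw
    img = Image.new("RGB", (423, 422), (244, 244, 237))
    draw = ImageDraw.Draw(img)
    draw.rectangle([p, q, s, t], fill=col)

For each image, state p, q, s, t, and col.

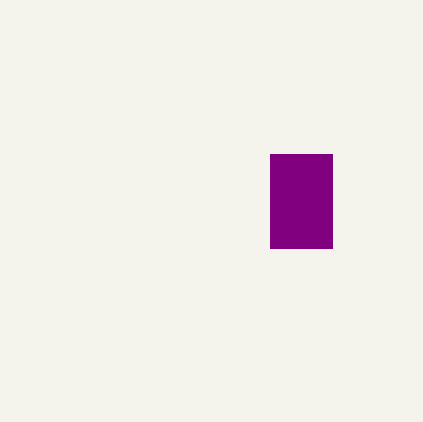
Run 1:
p = 270; q = 154; s = 332; t = 248; col = 'purple'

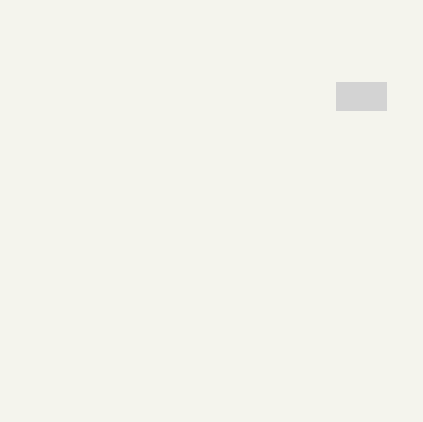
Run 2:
p = 336; q = 82; s = 386; t = 110; col = 'lightgray'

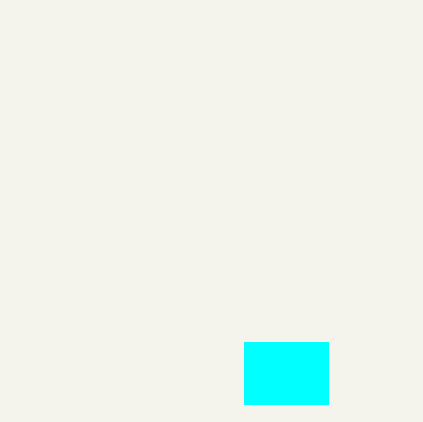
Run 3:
p = 244, q = 342, s = 328, t = 404, col = 'cyan'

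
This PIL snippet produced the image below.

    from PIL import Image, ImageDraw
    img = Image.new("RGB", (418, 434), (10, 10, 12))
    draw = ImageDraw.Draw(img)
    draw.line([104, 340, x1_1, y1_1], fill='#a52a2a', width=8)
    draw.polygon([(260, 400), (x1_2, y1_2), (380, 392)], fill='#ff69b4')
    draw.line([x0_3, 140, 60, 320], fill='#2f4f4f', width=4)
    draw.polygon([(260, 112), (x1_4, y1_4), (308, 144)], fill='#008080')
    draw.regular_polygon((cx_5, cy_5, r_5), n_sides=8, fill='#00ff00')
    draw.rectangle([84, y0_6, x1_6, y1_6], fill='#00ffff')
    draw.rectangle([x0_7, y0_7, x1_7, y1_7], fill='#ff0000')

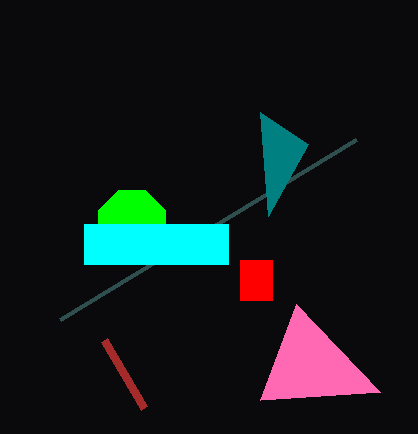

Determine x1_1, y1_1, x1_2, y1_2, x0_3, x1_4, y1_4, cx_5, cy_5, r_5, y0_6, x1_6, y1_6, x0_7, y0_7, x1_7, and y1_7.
x1_1 = 144; y1_1 = 408; x1_2 = 296; y1_2 = 304; x0_3 = 356; x1_4 = 268; y1_4 = 216; cx_5 = 132; cy_5 = 224; r_5 = 36; y0_6 = 224; x1_6 = 228; y1_6 = 264; x0_7 = 240; y0_7 = 260; x1_7 = 272; y1_7 = 300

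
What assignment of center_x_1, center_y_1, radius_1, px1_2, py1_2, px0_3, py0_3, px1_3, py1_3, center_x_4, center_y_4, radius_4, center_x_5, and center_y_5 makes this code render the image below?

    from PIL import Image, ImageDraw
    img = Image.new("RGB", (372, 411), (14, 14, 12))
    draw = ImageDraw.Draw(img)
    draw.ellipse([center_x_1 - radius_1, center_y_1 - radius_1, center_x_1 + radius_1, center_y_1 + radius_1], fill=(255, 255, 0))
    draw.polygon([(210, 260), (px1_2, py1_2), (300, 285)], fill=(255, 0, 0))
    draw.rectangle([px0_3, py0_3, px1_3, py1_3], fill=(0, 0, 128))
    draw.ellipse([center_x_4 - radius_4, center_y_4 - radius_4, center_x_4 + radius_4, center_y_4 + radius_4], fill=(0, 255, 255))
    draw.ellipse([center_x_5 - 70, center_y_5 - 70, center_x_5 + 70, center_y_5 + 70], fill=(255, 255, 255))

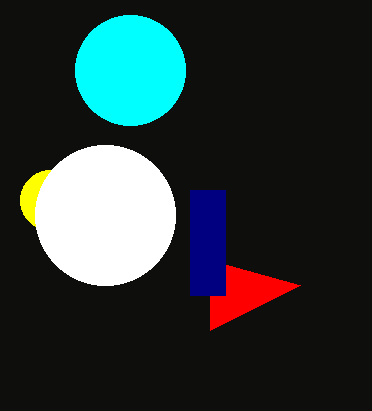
center_x_1 = 50, center_y_1 = 200, radius_1 = 30, px1_2 = 210, py1_2 = 330, px0_3 = 190, py0_3 = 190, px1_3 = 225, py1_3 = 295, center_x_4 = 130, center_y_4 = 70, radius_4 = 55, center_x_5 = 105, center_y_5 = 215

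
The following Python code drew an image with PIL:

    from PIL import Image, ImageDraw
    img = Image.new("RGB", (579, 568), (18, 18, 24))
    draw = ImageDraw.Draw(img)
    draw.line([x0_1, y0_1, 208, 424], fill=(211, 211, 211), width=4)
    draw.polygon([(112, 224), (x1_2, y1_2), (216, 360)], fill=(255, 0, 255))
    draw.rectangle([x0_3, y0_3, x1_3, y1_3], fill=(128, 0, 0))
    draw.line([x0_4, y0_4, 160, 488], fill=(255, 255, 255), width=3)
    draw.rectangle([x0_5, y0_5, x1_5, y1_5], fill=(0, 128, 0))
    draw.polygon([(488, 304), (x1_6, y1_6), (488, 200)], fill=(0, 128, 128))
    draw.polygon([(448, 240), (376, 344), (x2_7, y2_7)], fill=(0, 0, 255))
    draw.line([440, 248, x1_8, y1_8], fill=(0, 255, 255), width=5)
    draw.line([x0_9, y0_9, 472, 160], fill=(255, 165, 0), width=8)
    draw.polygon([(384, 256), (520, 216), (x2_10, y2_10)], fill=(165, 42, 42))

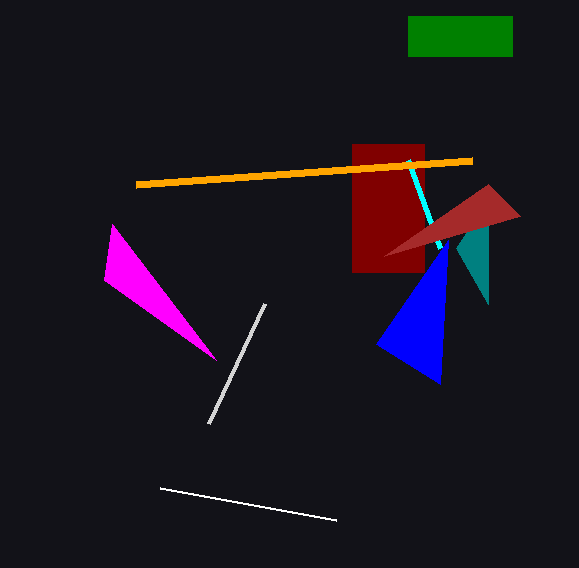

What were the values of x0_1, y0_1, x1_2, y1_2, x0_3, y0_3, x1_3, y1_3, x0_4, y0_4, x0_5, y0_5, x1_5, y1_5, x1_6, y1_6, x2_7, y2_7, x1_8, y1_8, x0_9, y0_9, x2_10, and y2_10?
x0_1 = 264; y0_1 = 304; x1_2 = 104; y1_2 = 280; x0_3 = 352; y0_3 = 144; x1_3 = 424; y1_3 = 272; x0_4 = 336; y0_4 = 520; x0_5 = 408; y0_5 = 16; x1_5 = 512; y1_5 = 56; x1_6 = 456; y1_6 = 248; x2_7 = 440; y2_7 = 384; x1_8 = 408; y1_8 = 160; x0_9 = 136; y0_9 = 184; x2_10 = 488; y2_10 = 184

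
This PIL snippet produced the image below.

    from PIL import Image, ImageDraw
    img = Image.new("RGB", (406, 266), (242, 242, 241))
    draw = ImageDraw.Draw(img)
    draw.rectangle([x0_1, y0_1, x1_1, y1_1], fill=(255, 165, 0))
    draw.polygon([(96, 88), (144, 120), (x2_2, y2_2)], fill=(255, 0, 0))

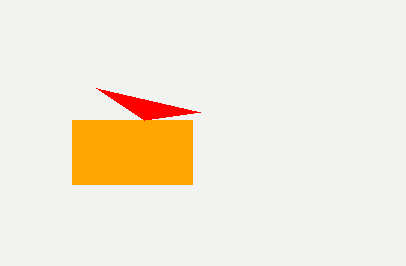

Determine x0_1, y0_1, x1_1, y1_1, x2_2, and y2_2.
x0_1 = 72, y0_1 = 120, x1_1 = 192, y1_1 = 184, x2_2 = 200, y2_2 = 112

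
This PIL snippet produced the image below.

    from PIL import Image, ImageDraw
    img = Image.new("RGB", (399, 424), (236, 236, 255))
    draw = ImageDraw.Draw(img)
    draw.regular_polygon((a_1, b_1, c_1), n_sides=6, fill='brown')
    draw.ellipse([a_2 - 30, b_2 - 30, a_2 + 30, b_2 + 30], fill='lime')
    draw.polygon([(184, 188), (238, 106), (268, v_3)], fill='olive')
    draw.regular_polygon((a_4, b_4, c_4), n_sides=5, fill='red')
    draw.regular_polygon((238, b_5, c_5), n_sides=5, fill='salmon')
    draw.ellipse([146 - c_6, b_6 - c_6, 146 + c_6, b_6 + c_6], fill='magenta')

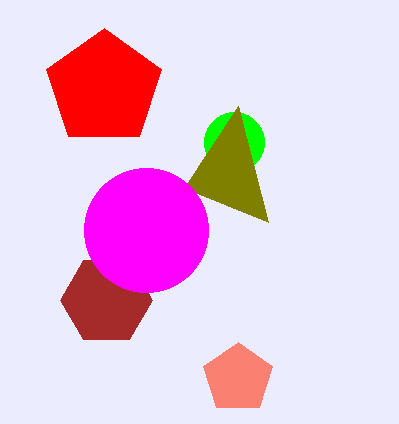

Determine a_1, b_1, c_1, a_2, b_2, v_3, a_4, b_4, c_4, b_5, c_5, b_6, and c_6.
a_1 = 106
b_1 = 300
c_1 = 46
a_2 = 234
b_2 = 142
v_3 = 222
a_4 = 104
b_4 = 88
c_4 = 60
b_5 = 378
c_5 = 36
b_6 = 230
c_6 = 62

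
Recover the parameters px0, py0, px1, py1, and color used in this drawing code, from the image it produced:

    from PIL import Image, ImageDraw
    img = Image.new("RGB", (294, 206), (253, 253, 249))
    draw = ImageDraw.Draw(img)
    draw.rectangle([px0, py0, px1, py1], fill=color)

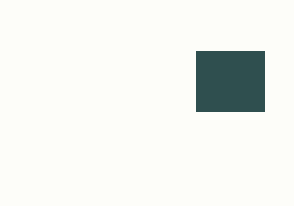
px0 = 196
py0 = 51
px1 = 264
py1 = 111
color = 'darkslategray'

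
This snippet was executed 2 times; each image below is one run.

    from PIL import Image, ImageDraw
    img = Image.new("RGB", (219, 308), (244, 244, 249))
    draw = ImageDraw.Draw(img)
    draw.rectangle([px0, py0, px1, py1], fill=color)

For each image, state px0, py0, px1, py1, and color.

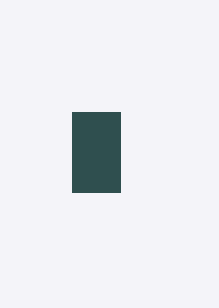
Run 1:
px0 = 72
py0 = 112
px1 = 120
py1 = 192
color = 'darkslategray'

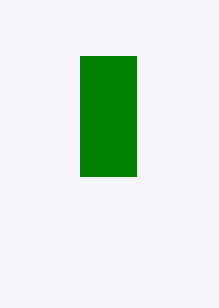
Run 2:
px0 = 80, py0 = 56, px1 = 136, py1 = 176, color = 'green'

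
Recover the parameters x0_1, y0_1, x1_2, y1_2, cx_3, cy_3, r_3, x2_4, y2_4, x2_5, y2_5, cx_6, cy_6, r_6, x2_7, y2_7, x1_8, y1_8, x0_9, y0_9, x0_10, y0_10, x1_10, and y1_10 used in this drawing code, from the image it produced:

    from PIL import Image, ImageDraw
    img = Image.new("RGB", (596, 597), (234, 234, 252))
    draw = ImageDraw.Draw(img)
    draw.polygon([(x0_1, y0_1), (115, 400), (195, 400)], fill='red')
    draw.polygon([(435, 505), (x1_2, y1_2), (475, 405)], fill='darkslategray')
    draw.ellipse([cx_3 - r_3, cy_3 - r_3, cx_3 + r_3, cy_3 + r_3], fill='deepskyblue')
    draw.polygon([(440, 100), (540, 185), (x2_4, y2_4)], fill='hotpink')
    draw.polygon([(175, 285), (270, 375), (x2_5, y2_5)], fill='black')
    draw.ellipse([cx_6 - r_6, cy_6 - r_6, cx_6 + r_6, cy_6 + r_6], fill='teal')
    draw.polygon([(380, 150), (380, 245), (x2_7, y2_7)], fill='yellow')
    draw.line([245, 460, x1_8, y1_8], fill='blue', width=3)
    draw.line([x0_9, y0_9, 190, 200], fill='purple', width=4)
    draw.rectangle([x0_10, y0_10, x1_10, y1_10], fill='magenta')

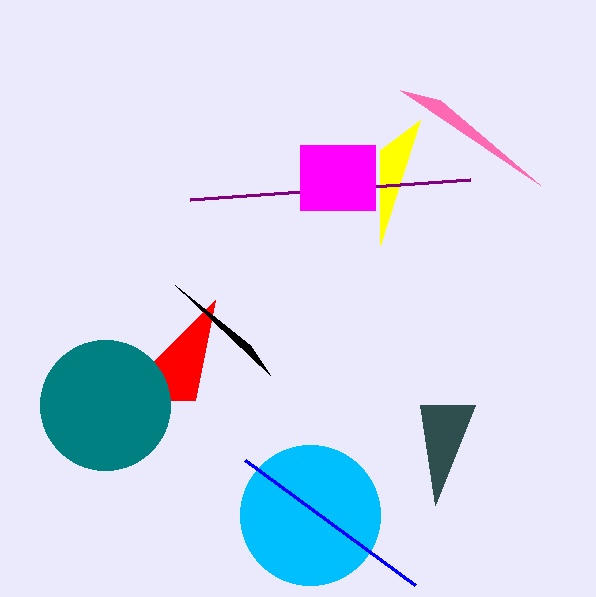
x0_1 = 215
y0_1 = 300
x1_2 = 420
y1_2 = 405
cx_3 = 310
cy_3 = 515
r_3 = 70
x2_4 = 400
y2_4 = 90
x2_5 = 250
y2_5 = 345
cx_6 = 105
cy_6 = 405
r_6 = 65
x2_7 = 420
y2_7 = 120
x1_8 = 415
y1_8 = 585
x0_9 = 470
y0_9 = 180
x0_10 = 300
y0_10 = 145
x1_10 = 375
y1_10 = 210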